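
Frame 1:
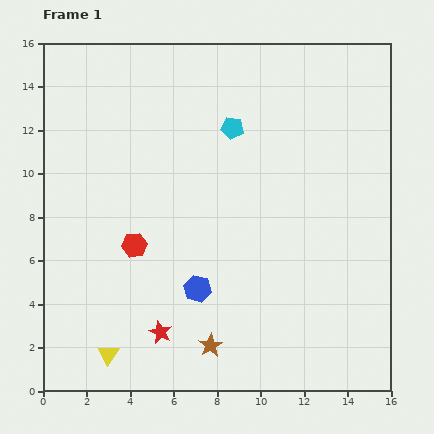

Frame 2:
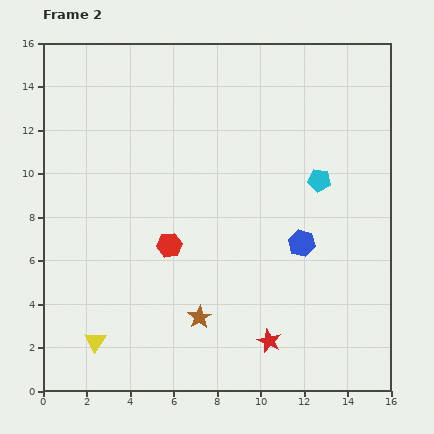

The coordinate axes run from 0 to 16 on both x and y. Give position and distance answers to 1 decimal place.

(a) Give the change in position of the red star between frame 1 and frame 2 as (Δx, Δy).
(5.0, -0.4)

The red star was at (5.4, 2.7) in frame 1 and (10.4, 2.3) in frame 2.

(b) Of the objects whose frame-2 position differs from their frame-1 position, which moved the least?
the yellow triangle

(moved 0.8)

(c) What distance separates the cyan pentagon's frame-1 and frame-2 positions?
4.7

The cyan pentagon moved from (8.7, 12.1) to (12.7, 9.7), a distance of √(4.0² + 2.4²) ≈ 4.7.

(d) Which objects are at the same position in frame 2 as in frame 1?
none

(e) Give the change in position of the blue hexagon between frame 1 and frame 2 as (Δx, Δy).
(4.8, 2.1)

The blue hexagon was at (7.1, 4.7) in frame 1 and (11.9, 6.8) in frame 2.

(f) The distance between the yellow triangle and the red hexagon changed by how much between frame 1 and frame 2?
+0.5

Distance in frame 1: 5.1. Distance in frame 2: 5.6.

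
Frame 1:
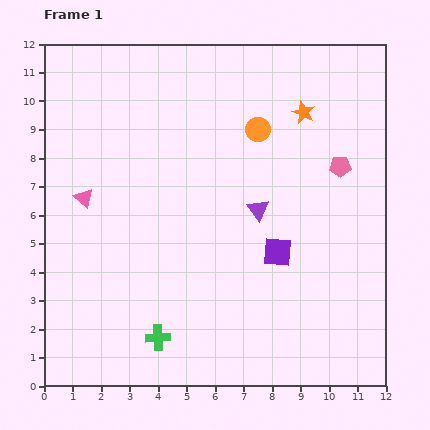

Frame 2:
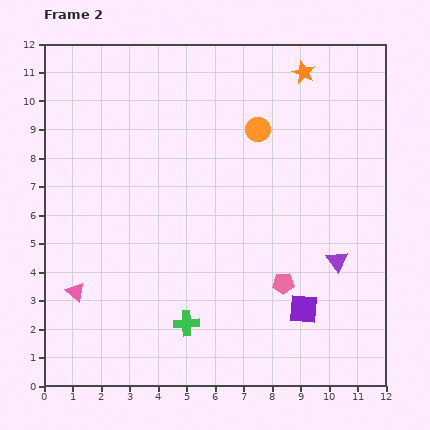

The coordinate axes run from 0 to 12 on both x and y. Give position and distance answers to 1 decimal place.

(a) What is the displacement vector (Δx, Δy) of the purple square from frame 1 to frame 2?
(0.9, -2.0)

The purple square was at (8.2, 4.7) in frame 1 and (9.1, 2.7) in frame 2.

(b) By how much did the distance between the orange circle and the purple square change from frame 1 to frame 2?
+2.1

Distance in frame 1: 4.4. Distance in frame 2: 6.5.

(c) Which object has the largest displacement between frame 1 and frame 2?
the pink pentagon

(moved 4.6; next 3.3)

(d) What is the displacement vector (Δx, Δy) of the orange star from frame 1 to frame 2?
(0.0, 1.4)

The orange star was at (9.1, 9.6) in frame 1 and (9.1, 11.0) in frame 2.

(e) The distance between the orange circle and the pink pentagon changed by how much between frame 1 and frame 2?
+2.3

Distance in frame 1: 3.2. Distance in frame 2: 5.5.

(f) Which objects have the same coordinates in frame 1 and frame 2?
the orange circle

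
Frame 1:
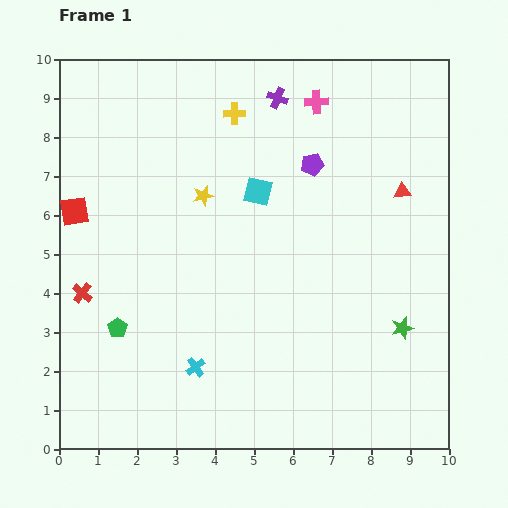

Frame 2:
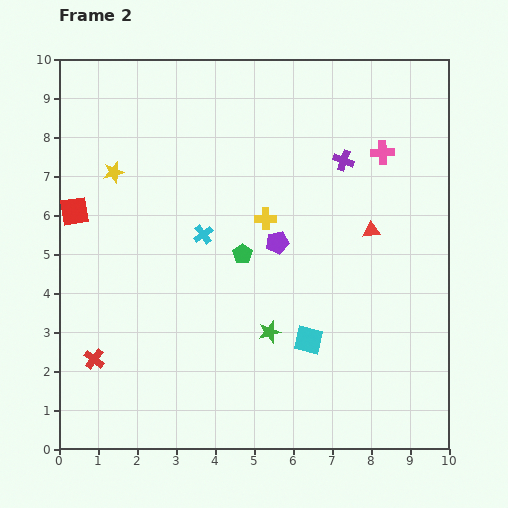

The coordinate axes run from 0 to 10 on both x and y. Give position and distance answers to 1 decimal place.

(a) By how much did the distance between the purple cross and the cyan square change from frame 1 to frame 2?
+2.2

Distance in frame 1: 2.5. Distance in frame 2: 4.7.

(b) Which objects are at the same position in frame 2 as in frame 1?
the red square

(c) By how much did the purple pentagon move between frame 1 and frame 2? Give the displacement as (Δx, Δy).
(-0.9, -2.0)

The purple pentagon was at (6.5, 7.3) in frame 1 and (5.6, 5.3) in frame 2.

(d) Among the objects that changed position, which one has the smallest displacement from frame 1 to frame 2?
the red triangle

(moved 1.3)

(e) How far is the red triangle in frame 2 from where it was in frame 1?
1.3

The red triangle moved from (8.8, 6.6) to (8.0, 5.6), a distance of √(0.8² + 1.0²) ≈ 1.3.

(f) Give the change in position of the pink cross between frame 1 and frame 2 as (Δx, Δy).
(1.7, -1.3)

The pink cross was at (6.6, 8.9) in frame 1 and (8.3, 7.6) in frame 2.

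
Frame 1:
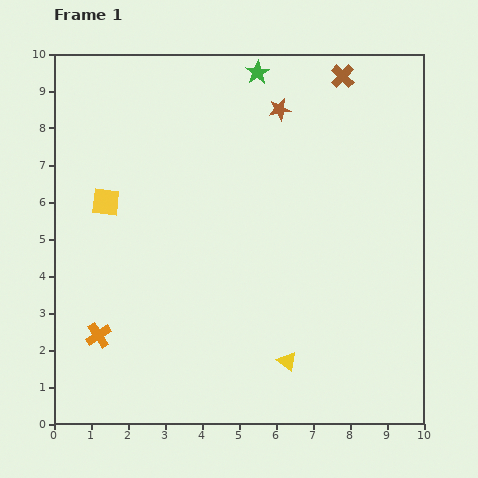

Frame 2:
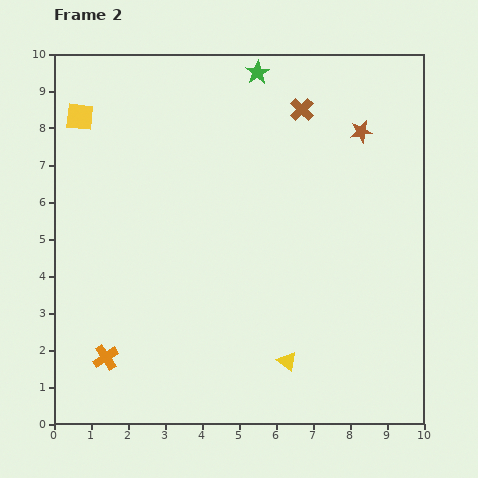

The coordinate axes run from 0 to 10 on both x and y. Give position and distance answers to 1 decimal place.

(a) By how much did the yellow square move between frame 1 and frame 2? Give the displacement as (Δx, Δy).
(-0.7, 2.3)

The yellow square was at (1.4, 6.0) in frame 1 and (0.7, 8.3) in frame 2.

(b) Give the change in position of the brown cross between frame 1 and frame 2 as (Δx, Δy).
(-1.1, -0.9)

The brown cross was at (7.8, 9.4) in frame 1 and (6.7, 8.5) in frame 2.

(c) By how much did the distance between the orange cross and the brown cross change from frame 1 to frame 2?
-1.1

Distance in frame 1: 9.6. Distance in frame 2: 8.5.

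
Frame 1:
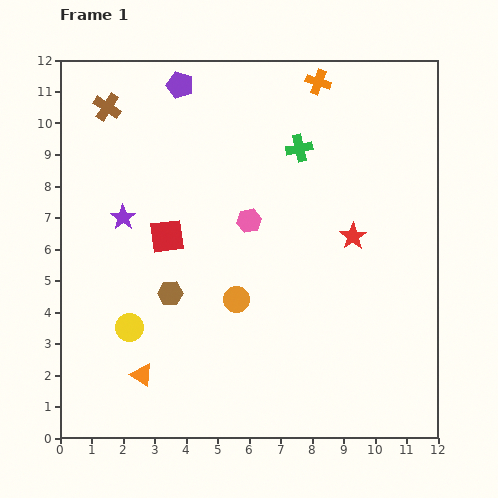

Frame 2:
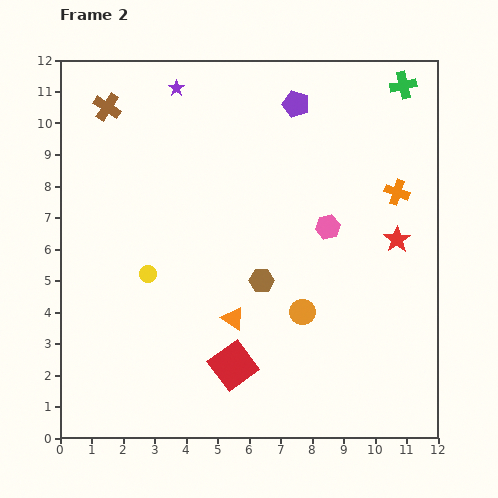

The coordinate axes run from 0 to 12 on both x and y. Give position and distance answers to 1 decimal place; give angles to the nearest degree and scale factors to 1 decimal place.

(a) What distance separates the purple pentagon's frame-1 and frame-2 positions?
3.7

The purple pentagon moved from (3.8, 11.2) to (7.5, 10.6), a distance of √(3.7² + 0.6²) ≈ 3.7.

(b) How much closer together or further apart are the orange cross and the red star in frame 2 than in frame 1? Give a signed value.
-3.5

Distance in frame 1: 5.0. Distance in frame 2: 1.5.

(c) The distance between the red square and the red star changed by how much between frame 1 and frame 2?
+0.7

Distance in frame 1: 5.9. Distance in frame 2: 6.6.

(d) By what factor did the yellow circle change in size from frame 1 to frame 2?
0.6×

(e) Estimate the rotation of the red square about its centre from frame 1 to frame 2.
30° counter-clockwise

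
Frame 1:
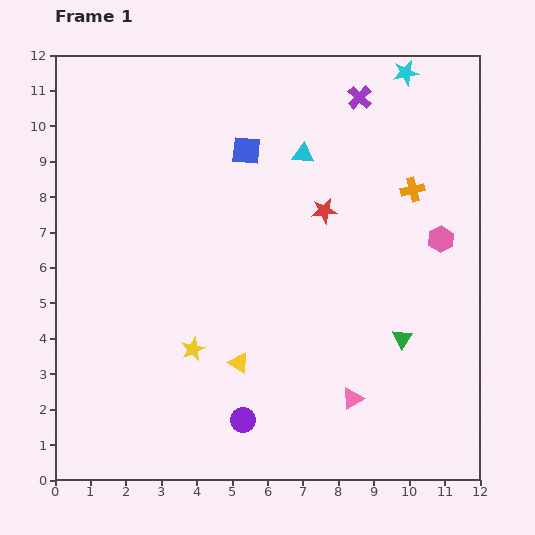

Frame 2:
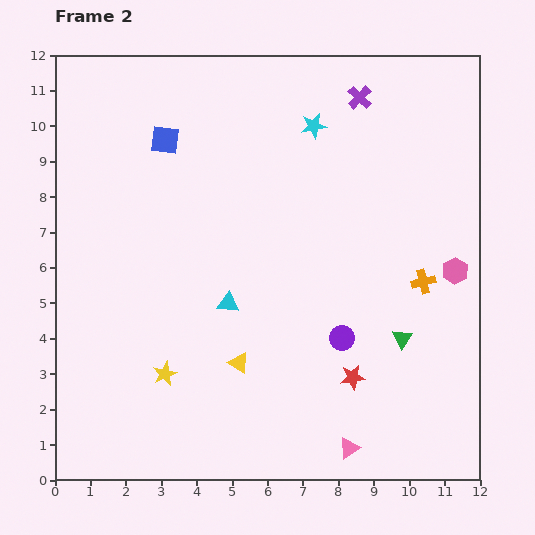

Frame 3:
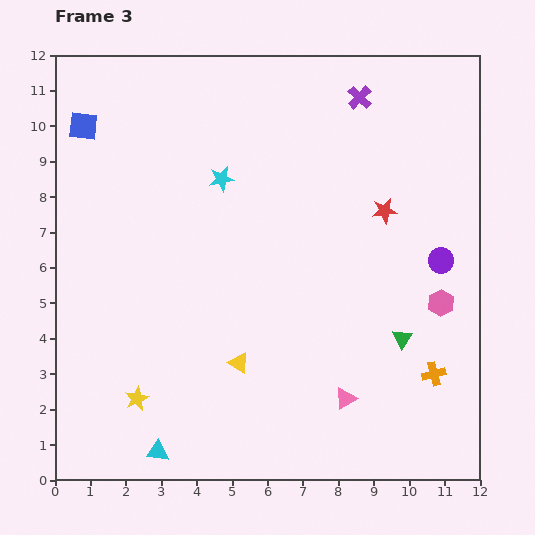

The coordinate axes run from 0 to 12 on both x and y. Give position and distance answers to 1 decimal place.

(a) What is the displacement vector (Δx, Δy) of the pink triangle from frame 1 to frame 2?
(-0.1, -1.4)

The pink triangle was at (8.4, 2.3) in frame 1 and (8.3, 0.9) in frame 2.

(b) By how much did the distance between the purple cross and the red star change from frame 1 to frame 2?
+4.5

Distance in frame 1: 3.4. Distance in frame 2: 7.9.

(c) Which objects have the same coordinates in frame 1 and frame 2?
the yellow triangle, the green triangle, the purple cross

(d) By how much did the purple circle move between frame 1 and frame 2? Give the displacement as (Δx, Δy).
(2.8, 2.3)

The purple circle was at (5.3, 1.7) in frame 1 and (8.1, 4.0) in frame 2.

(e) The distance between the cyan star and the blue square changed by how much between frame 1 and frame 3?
-0.8

Distance in frame 1: 5.0. Distance in frame 3: 4.2.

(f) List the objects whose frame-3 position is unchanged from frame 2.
the yellow triangle, the green triangle, the purple cross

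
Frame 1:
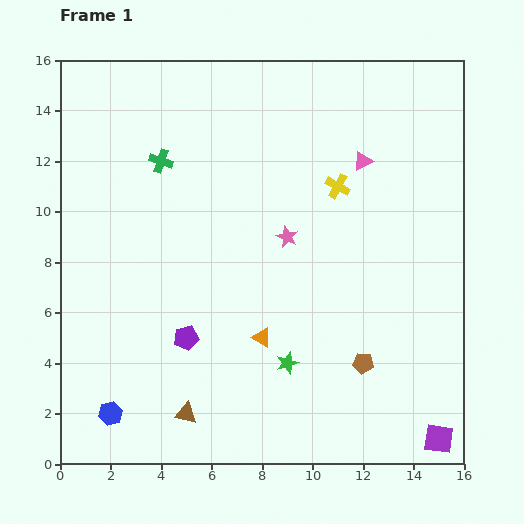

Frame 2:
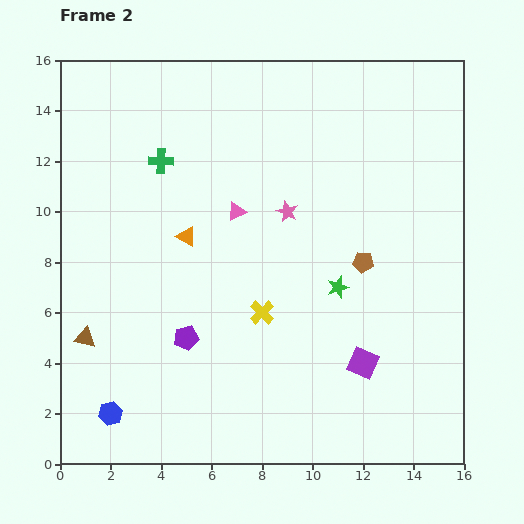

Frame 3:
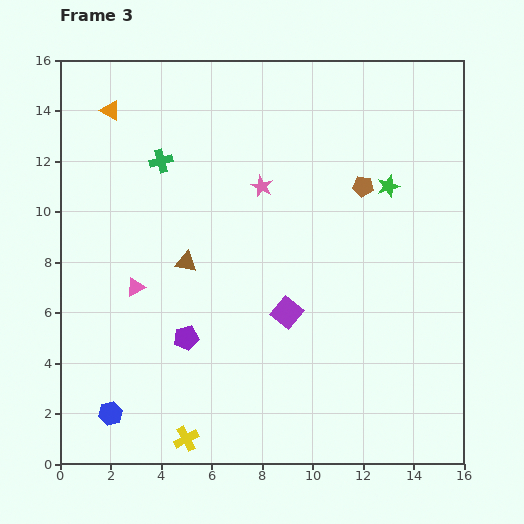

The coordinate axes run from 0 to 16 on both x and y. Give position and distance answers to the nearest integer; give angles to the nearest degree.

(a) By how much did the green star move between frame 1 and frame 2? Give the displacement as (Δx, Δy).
(2, 3)

The green star was at (9, 4) in frame 1 and (11, 7) in frame 2.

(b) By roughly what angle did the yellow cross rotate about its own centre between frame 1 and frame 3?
34° clockwise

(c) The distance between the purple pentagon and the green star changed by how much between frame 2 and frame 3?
+4

Distance in frame 2: 6. Distance in frame 3: 10.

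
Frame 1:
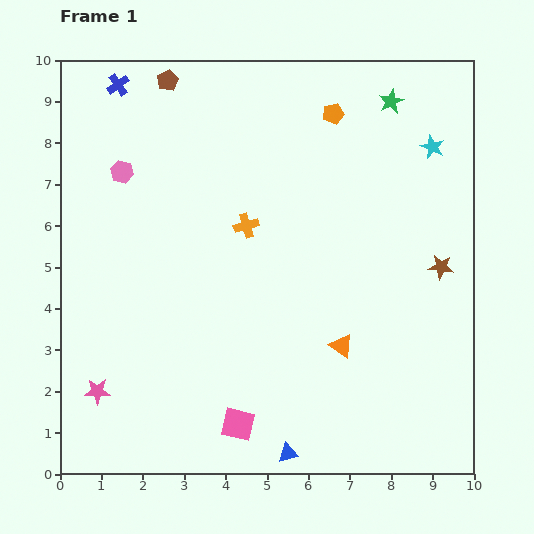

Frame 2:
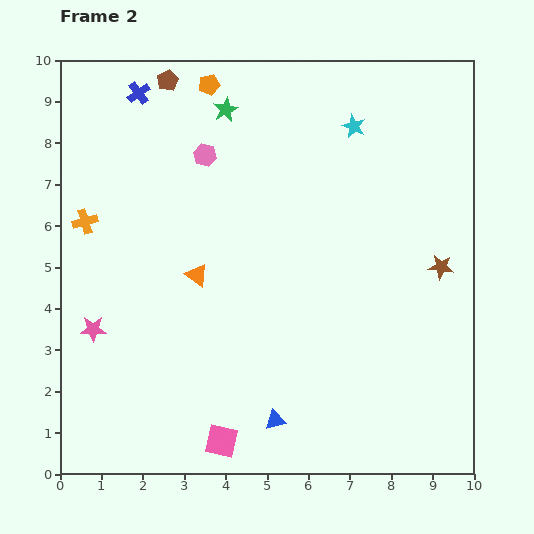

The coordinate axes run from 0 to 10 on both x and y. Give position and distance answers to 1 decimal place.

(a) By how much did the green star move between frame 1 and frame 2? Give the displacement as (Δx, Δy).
(-4.0, -0.2)

The green star was at (8.0, 9.0) in frame 1 and (4.0, 8.8) in frame 2.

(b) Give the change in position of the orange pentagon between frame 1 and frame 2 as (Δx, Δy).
(-3.0, 0.7)

The orange pentagon was at (6.6, 8.7) in frame 1 and (3.6, 9.4) in frame 2.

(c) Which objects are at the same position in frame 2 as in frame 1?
the brown star, the brown pentagon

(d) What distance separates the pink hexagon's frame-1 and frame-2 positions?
2.0

The pink hexagon moved from (1.5, 7.3) to (3.5, 7.7), a distance of √(2.0² + 0.4²) ≈ 2.0.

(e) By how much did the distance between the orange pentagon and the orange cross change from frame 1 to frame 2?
+1.1

Distance in frame 1: 3.4. Distance in frame 2: 4.5.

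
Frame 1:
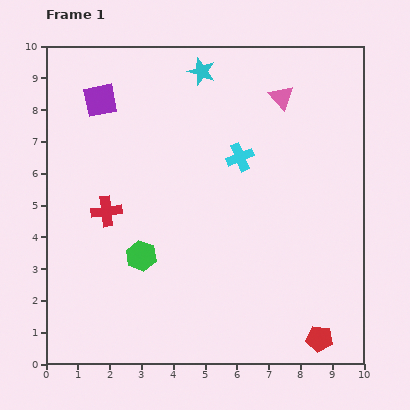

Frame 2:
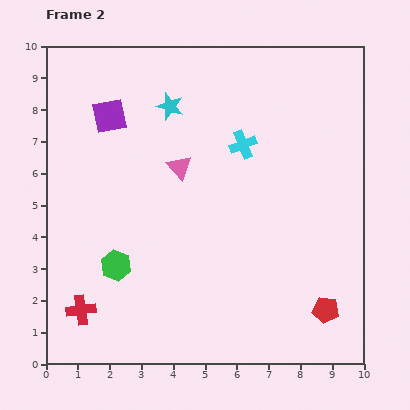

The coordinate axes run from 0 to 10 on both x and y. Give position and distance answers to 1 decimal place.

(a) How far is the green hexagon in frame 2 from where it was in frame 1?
0.9

The green hexagon moved from (3.0, 3.4) to (2.2, 3.1), a distance of √(0.8² + 0.3²) ≈ 0.9.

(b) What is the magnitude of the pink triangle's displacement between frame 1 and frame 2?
3.9

The pink triangle moved from (7.4, 8.4) to (4.2, 6.2), a distance of √(3.2² + 2.2²) ≈ 3.9.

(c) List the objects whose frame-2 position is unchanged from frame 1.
none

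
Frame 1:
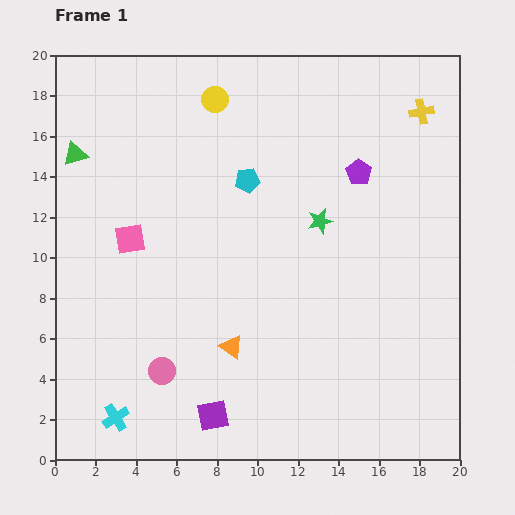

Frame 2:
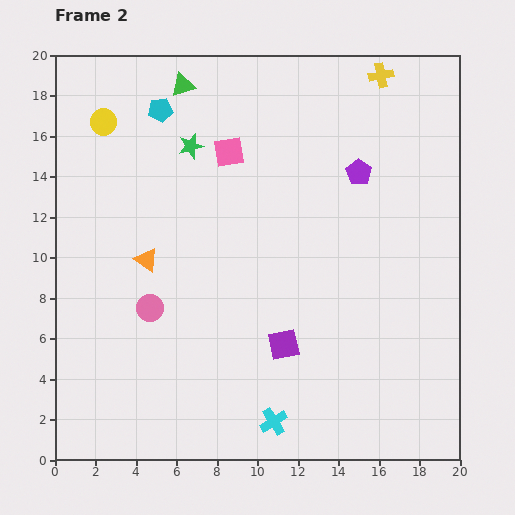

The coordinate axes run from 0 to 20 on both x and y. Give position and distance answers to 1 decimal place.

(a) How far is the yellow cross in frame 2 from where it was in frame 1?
2.7

The yellow cross moved from (18.1, 17.2) to (16.1, 19.0), a distance of √(2.0² + 1.8²) ≈ 2.7.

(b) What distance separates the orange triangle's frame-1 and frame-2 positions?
6.0

The orange triangle moved from (8.7, 5.6) to (4.5, 9.9), a distance of √(4.2² + 4.3²) ≈ 6.0.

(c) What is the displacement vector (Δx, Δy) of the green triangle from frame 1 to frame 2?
(5.3, 3.4)

The green triangle was at (1.0, 15.1) in frame 1 and (6.3, 18.5) in frame 2.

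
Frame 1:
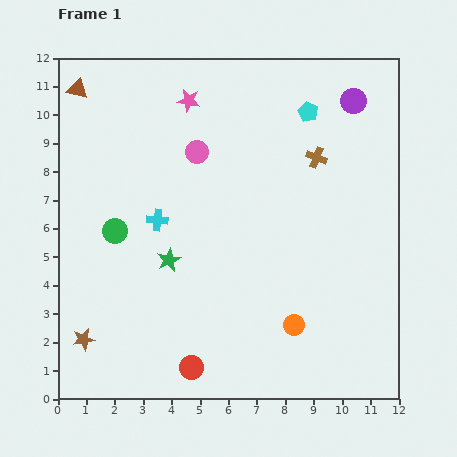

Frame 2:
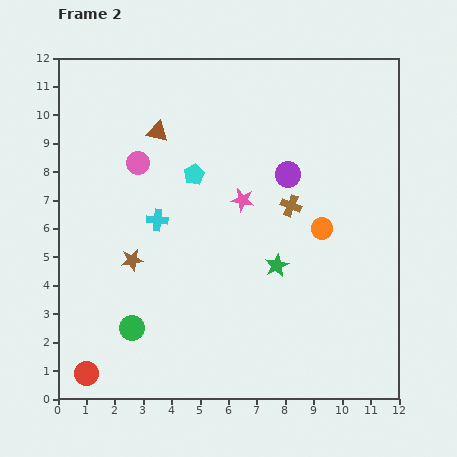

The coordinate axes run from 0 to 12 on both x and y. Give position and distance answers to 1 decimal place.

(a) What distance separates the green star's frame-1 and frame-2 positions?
3.8

The green star moved from (3.9, 4.9) to (7.7, 4.7), a distance of √(3.8² + 0.2²) ≈ 3.8.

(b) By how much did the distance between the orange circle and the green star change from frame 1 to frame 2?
-2.9

Distance in frame 1: 5.0. Distance in frame 2: 2.1.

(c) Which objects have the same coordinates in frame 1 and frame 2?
the cyan cross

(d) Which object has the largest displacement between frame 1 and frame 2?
the cyan pentagon

(moved 4.6; next 4.0)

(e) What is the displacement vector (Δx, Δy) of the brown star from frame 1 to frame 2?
(1.7, 2.8)

The brown star was at (0.9, 2.1) in frame 1 and (2.6, 4.9) in frame 2.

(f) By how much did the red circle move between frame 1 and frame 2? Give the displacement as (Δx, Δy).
(-3.7, -0.2)

The red circle was at (4.7, 1.1) in frame 1 and (1.0, 0.9) in frame 2.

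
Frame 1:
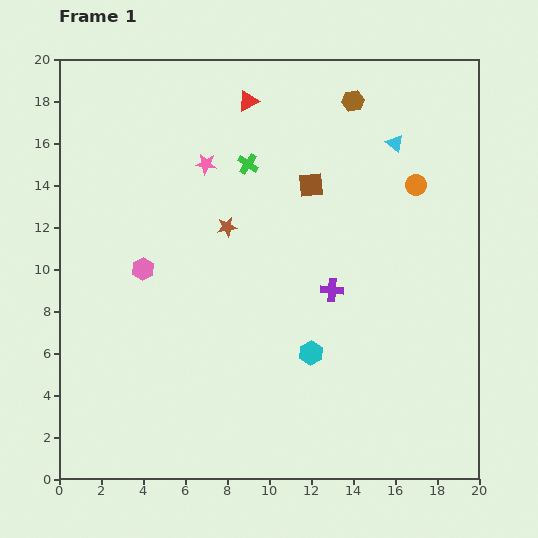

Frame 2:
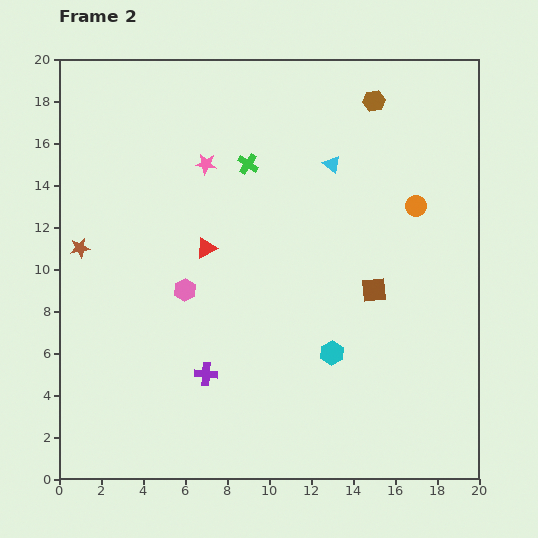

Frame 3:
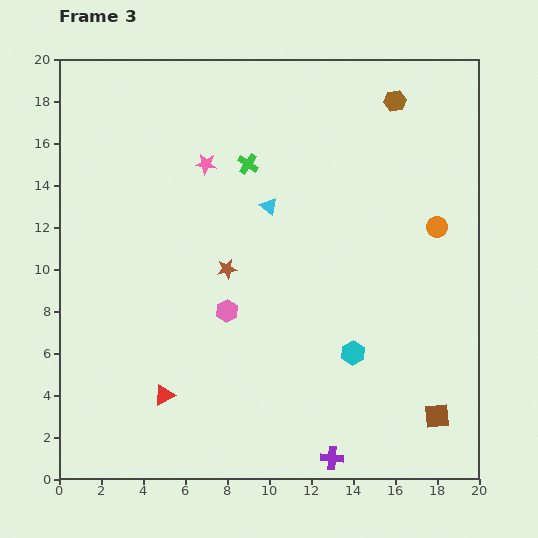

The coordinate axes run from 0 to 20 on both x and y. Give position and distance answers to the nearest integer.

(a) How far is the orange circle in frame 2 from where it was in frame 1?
1

The orange circle moved from (17, 14) to (17, 13), a distance of √(0² + 1²) ≈ 1.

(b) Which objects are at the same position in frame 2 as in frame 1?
the green cross, the pink star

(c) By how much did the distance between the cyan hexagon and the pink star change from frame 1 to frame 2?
+1

Distance in frame 1: 10. Distance in frame 2: 11.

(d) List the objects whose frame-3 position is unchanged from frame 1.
the green cross, the pink star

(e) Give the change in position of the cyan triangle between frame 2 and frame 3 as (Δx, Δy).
(-3, -2)

The cyan triangle was at (13, 15) in frame 2 and (10, 13) in frame 3.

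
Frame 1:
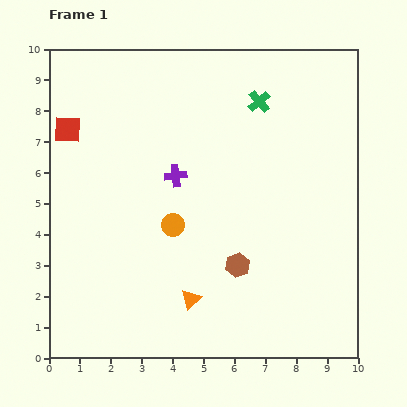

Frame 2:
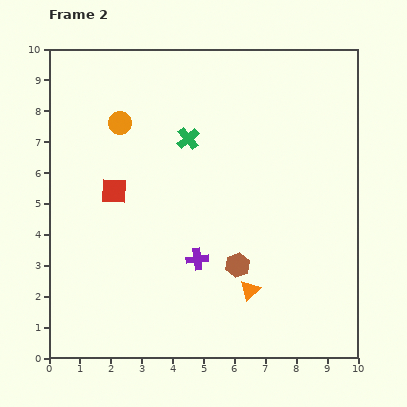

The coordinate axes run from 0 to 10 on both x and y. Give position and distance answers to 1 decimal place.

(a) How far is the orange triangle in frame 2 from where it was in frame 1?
1.9

The orange triangle moved from (4.6, 1.9) to (6.5, 2.2), a distance of √(1.9² + 0.3²) ≈ 1.9.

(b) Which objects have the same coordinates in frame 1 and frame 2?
the brown hexagon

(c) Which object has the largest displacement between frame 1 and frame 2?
the orange circle

(moved 3.7; next 2.8)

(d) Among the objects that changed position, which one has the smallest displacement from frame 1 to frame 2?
the orange triangle

(moved 1.9)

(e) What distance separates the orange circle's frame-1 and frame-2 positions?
3.7

The orange circle moved from (4.0, 4.3) to (2.3, 7.6), a distance of √(1.7² + 3.3²) ≈ 3.7.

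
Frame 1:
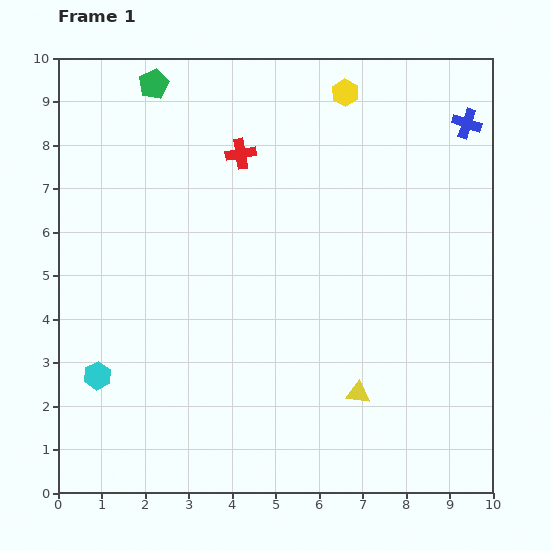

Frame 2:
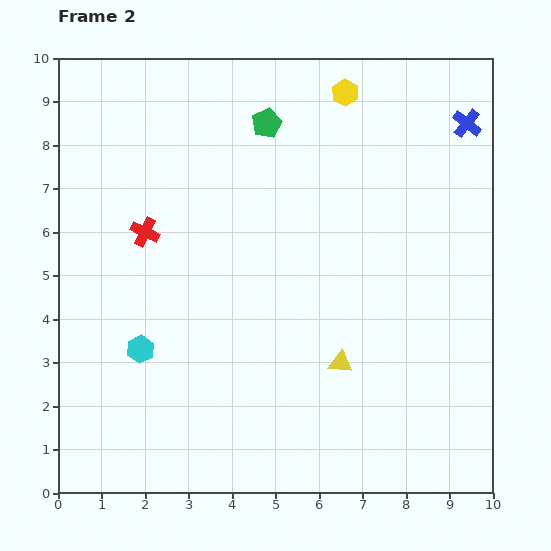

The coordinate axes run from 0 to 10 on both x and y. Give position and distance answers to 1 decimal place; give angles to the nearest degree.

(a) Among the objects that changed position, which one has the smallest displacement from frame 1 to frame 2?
the yellow triangle

(moved 0.8)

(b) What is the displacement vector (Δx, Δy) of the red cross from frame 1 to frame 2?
(-2.2, -1.8)

The red cross was at (4.2, 7.8) in frame 1 and (2.0, 6.0) in frame 2.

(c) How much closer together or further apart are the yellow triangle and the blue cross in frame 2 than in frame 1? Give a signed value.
-0.5

Distance in frame 1: 6.7. Distance in frame 2: 6.2.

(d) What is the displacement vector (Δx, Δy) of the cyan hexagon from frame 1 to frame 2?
(1.0, 0.6)

The cyan hexagon was at (0.9, 2.7) in frame 1 and (1.9, 3.3) in frame 2.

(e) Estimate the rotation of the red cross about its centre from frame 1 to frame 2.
35° clockwise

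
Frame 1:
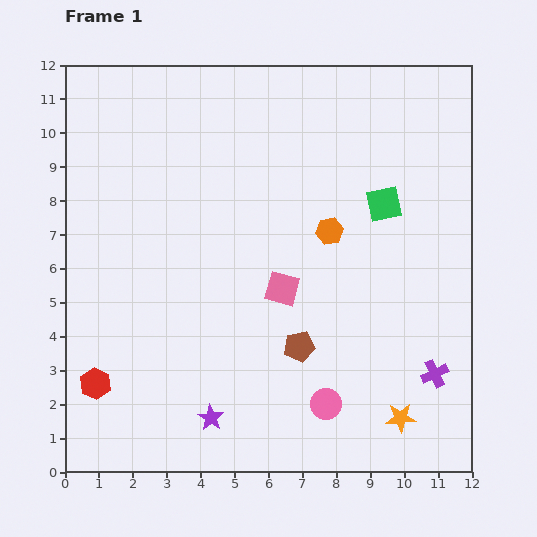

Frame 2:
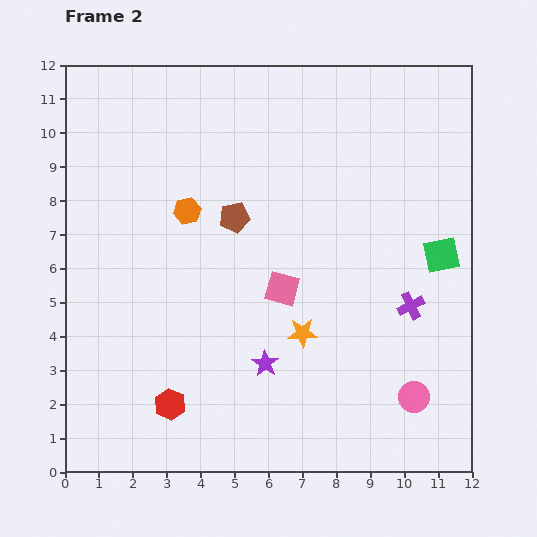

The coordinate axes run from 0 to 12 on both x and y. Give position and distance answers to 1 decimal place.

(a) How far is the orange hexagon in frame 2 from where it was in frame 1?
4.2

The orange hexagon moved from (7.8, 7.1) to (3.6, 7.7), a distance of √(4.2² + 0.6²) ≈ 4.2.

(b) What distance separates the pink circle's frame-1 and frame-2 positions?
2.6

The pink circle moved from (7.7, 2.0) to (10.3, 2.2), a distance of √(2.6² + 0.2²) ≈ 2.6.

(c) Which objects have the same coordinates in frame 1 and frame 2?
the pink square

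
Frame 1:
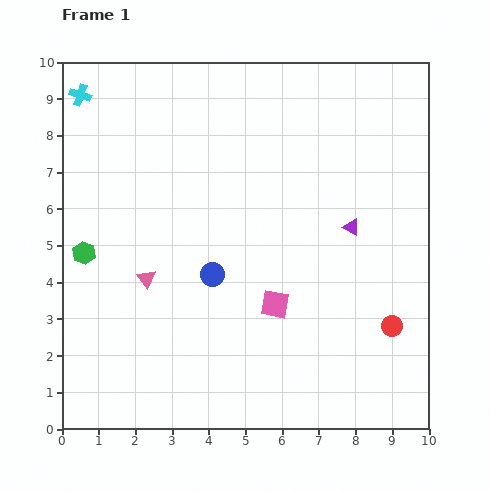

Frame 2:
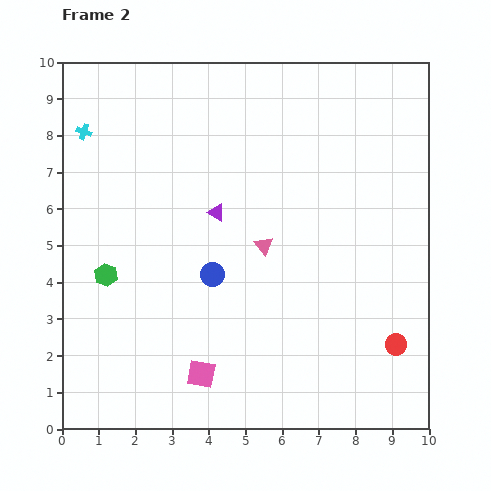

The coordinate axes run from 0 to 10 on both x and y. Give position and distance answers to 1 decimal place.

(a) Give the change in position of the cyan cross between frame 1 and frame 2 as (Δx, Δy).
(0.1, -1.0)

The cyan cross was at (0.5, 9.1) in frame 1 and (0.6, 8.1) in frame 2.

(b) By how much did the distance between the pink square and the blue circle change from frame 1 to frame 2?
+0.8

Distance in frame 1: 1.9. Distance in frame 2: 2.7.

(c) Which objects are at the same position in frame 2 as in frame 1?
the blue circle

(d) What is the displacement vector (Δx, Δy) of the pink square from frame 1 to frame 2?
(-2.0, -1.9)

The pink square was at (5.8, 3.4) in frame 1 and (3.8, 1.5) in frame 2.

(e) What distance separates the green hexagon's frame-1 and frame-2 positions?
0.8

The green hexagon moved from (0.6, 4.8) to (1.2, 4.2), a distance of √(0.6² + 0.6²) ≈ 0.8.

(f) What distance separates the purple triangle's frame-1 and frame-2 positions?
3.7

The purple triangle moved from (7.9, 5.5) to (4.2, 5.9), a distance of √(3.7² + 0.4²) ≈ 3.7.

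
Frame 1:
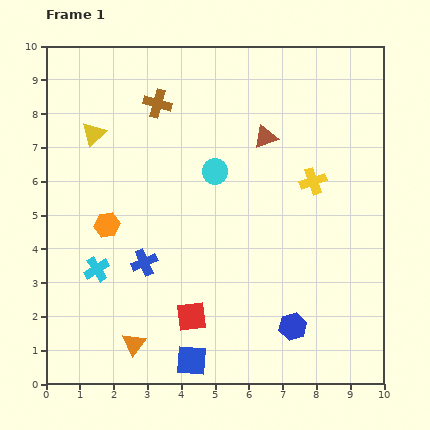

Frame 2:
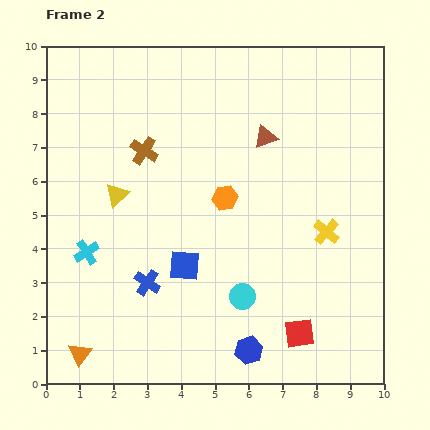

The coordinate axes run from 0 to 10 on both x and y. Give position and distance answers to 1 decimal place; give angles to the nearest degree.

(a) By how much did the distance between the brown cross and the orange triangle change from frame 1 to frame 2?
-0.8

Distance in frame 1: 7.1. Distance in frame 2: 6.3.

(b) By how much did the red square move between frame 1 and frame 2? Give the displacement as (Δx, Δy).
(3.2, -0.5)

The red square was at (4.3, 2.0) in frame 1 and (7.5, 1.5) in frame 2.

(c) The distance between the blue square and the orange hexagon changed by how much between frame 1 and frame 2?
-2.4

Distance in frame 1: 4.7. Distance in frame 2: 2.3.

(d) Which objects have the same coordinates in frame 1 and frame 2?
the brown triangle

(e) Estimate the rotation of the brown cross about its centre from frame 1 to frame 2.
16° clockwise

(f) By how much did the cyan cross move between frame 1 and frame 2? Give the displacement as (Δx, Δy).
(-0.3, 0.5)

The cyan cross was at (1.5, 3.4) in frame 1 and (1.2, 3.9) in frame 2.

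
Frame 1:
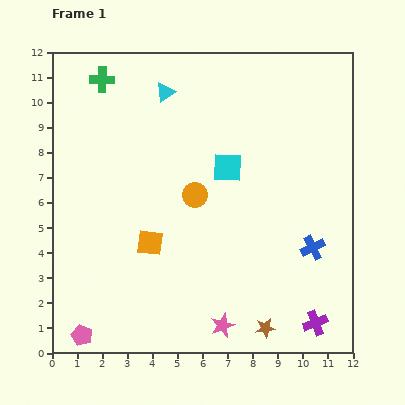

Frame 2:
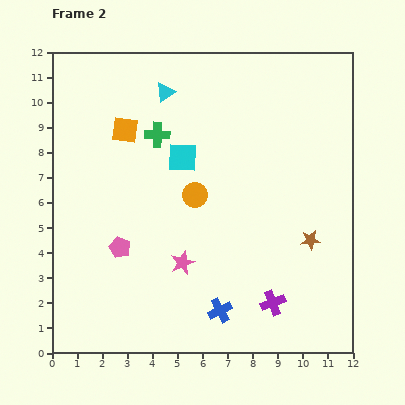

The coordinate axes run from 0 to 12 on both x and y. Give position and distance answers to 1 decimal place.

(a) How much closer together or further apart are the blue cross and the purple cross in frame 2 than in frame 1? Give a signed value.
-0.9

Distance in frame 1: 3.0. Distance in frame 2: 2.1.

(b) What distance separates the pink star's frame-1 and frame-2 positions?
3.0

The pink star moved from (6.8, 1.1) to (5.2, 3.6), a distance of √(1.6² + 2.5²) ≈ 3.0.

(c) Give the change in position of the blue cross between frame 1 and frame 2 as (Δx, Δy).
(-3.7, -2.5)

The blue cross was at (10.4, 4.2) in frame 1 and (6.7, 1.7) in frame 2.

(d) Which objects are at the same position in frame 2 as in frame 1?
the cyan triangle, the orange circle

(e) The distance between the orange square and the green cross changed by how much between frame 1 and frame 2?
-5.5

Distance in frame 1: 6.8. Distance in frame 2: 1.3.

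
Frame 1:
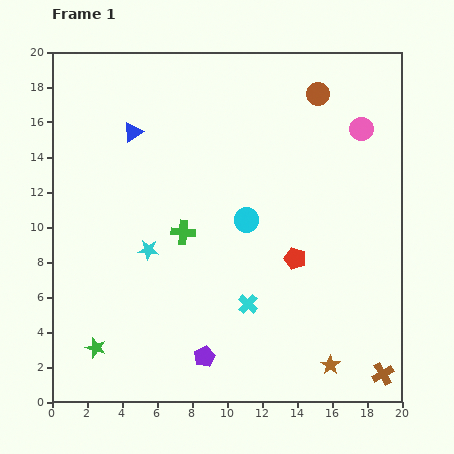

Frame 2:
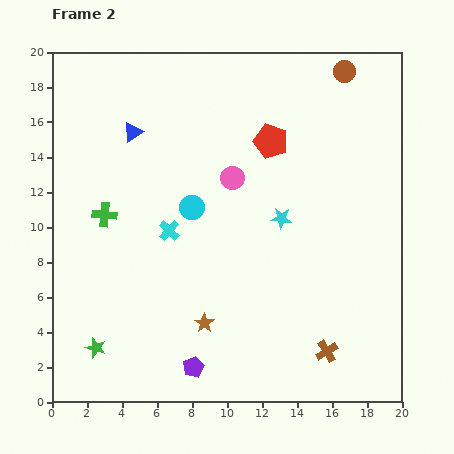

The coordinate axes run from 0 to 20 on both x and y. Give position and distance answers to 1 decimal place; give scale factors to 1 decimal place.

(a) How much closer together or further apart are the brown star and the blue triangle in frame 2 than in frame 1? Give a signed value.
-5.9

Distance in frame 1: 17.5. Distance in frame 2: 11.6.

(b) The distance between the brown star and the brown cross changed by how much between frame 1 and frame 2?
+4.2

Distance in frame 1: 3.0. Distance in frame 2: 7.2.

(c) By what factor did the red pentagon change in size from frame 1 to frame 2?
1.6×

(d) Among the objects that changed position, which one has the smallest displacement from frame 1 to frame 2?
the purple pentagon

(moved 0.8)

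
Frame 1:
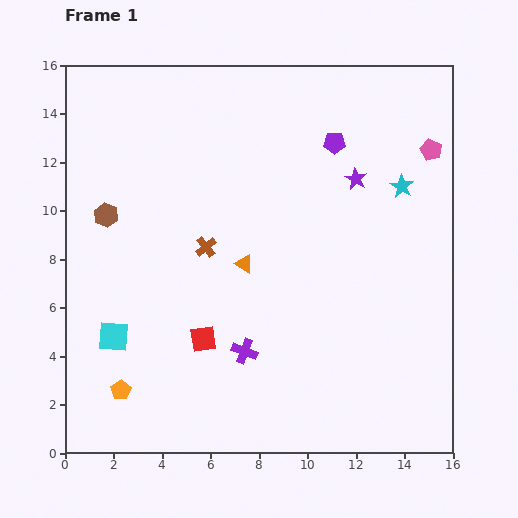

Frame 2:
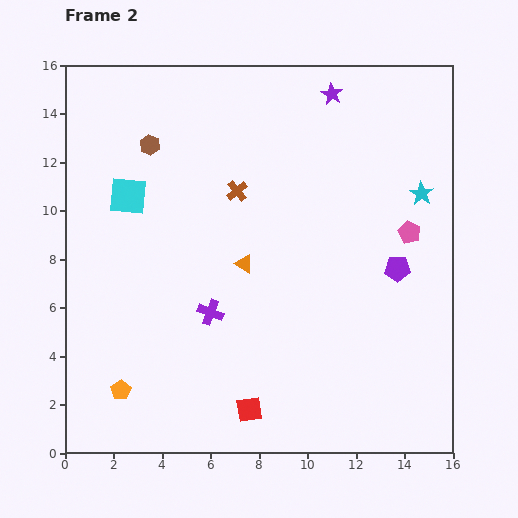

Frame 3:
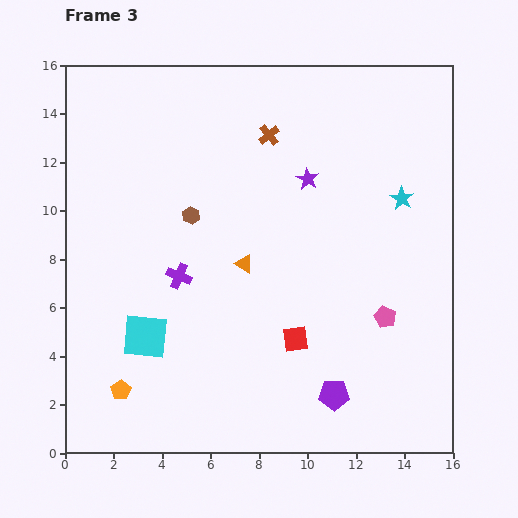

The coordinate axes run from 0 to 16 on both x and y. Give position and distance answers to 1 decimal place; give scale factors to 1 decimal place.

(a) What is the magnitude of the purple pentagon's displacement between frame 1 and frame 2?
5.8

The purple pentagon moved from (11.1, 12.8) to (13.7, 7.6), a distance of √(2.6² + 5.2²) ≈ 5.8.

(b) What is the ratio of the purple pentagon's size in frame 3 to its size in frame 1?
1.4×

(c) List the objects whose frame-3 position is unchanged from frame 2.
the orange triangle, the orange pentagon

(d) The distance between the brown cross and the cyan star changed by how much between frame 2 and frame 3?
-1.5

Distance in frame 2: 7.6. Distance in frame 3: 6.1.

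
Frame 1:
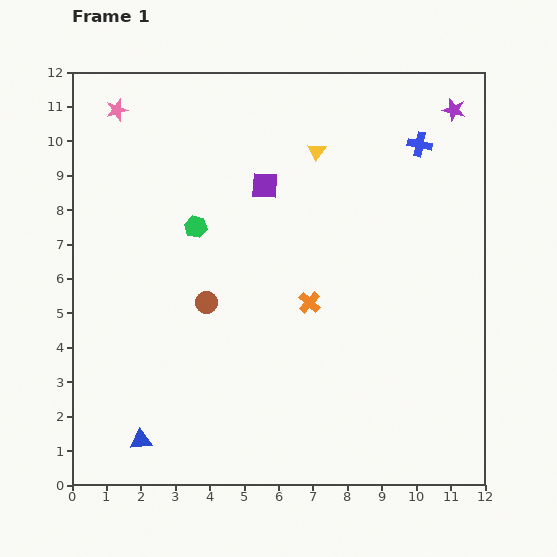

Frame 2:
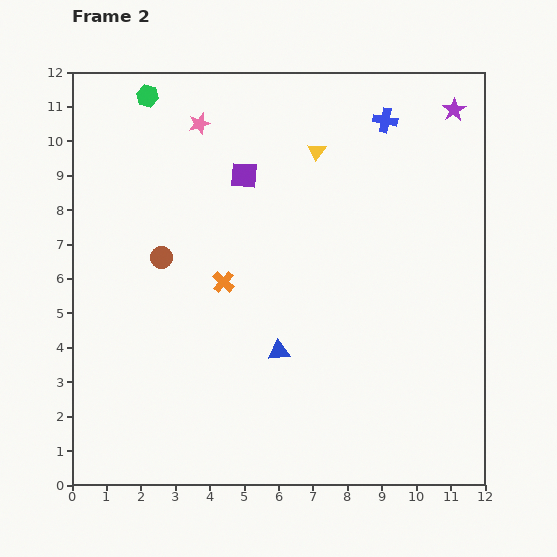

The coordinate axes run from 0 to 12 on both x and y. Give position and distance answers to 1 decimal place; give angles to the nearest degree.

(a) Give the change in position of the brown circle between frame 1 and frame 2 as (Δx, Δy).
(-1.3, 1.3)

The brown circle was at (3.9, 5.3) in frame 1 and (2.6, 6.6) in frame 2.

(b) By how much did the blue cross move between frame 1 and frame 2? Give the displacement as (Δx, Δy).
(-1.0, 0.7)

The blue cross was at (10.1, 9.9) in frame 1 and (9.1, 10.6) in frame 2.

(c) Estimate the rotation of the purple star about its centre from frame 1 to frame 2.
27° clockwise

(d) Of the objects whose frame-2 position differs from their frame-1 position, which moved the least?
the purple square

(moved 0.7)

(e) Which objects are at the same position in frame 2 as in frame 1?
the yellow triangle, the purple star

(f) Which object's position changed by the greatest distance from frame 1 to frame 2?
the blue triangle

(moved 4.8; next 4.0)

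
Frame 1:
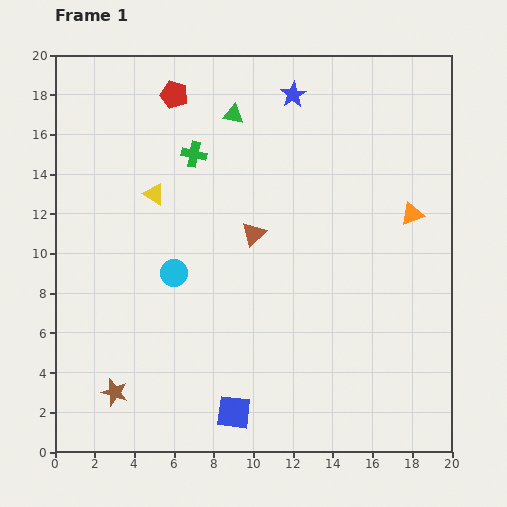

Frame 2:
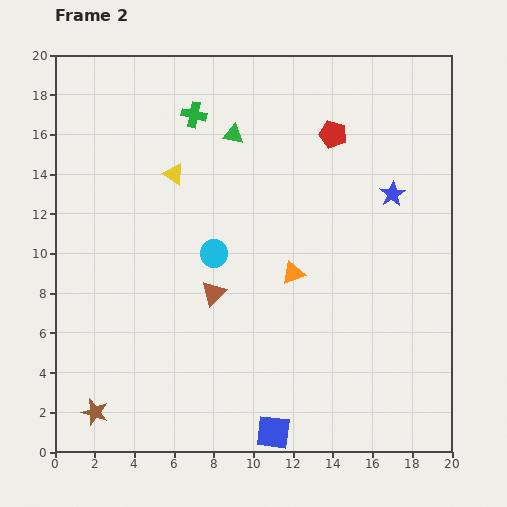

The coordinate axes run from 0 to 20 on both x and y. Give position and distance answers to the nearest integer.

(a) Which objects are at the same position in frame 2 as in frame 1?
none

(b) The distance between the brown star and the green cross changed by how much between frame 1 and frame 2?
+3

Distance in frame 1: 13. Distance in frame 2: 16.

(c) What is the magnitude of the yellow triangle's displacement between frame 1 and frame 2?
1

The yellow triangle moved from (5, 13) to (6, 14), a distance of √(1² + 1²) ≈ 1.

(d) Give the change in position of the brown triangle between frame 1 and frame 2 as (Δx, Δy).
(-2, -3)

The brown triangle was at (10, 11) in frame 1 and (8, 8) in frame 2.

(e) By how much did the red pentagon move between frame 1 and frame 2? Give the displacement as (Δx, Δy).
(8, -2)

The red pentagon was at (6, 18) in frame 1 and (14, 16) in frame 2.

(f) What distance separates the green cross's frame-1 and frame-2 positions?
2

The green cross moved from (7, 15) to (7, 17), a distance of √(0² + 2²) ≈ 2.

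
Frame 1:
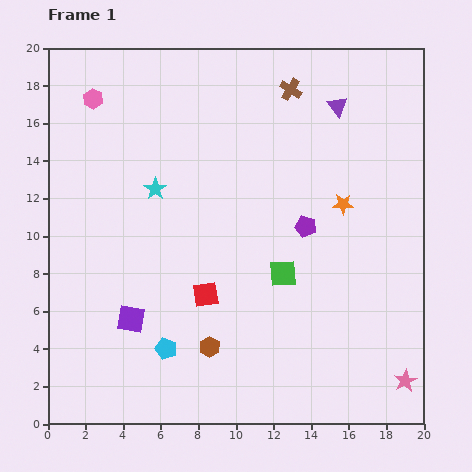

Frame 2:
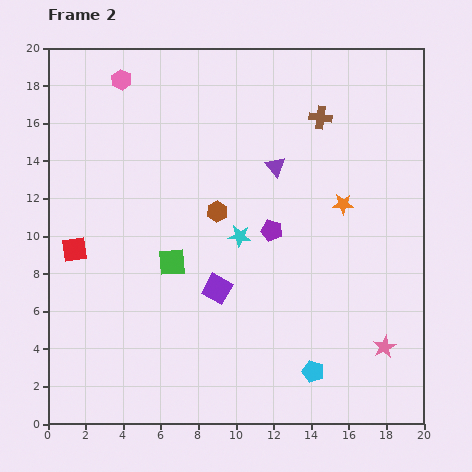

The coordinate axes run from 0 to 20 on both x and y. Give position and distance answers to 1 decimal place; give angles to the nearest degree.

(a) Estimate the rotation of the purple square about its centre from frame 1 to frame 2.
20° clockwise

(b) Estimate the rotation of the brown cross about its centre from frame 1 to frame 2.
23° counter-clockwise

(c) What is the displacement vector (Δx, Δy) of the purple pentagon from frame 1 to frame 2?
(-1.8, -0.2)

The purple pentagon was at (13.7, 10.5) in frame 1 and (11.9, 10.3) in frame 2.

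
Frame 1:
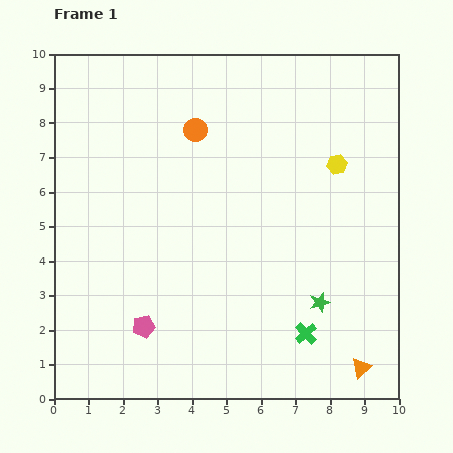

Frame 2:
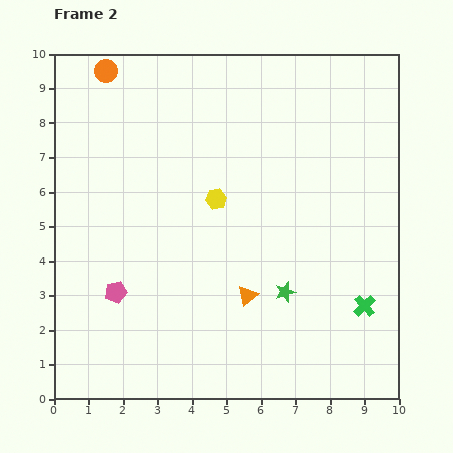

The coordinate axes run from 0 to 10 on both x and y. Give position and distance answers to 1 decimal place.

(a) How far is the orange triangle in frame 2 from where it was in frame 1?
3.9

The orange triangle moved from (8.9, 0.9) to (5.6, 3.0), a distance of √(3.3² + 2.1²) ≈ 3.9.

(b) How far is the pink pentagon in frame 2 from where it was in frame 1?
1.3

The pink pentagon moved from (2.6, 2.1) to (1.8, 3.1), a distance of √(0.8² + 1.0²) ≈ 1.3.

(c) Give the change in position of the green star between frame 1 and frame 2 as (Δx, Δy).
(-1.0, 0.3)

The green star was at (7.7, 2.8) in frame 1 and (6.7, 3.1) in frame 2.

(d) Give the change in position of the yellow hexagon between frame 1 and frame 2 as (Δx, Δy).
(-3.5, -1.0)

The yellow hexagon was at (8.2, 6.8) in frame 1 and (4.7, 5.8) in frame 2.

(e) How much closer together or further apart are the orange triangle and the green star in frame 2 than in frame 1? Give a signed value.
-1.1

Distance in frame 1: 2.2. Distance in frame 2: 1.1.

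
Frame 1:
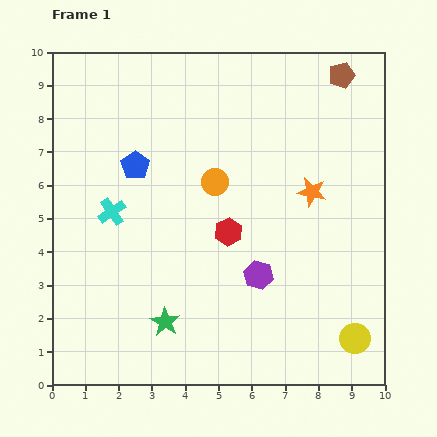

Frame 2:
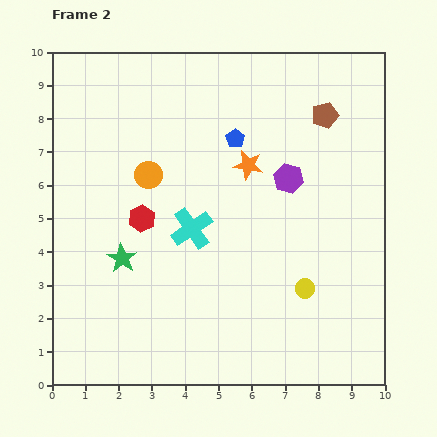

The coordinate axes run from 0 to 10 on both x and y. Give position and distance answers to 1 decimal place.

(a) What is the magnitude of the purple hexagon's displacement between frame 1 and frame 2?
3.0

The purple hexagon moved from (6.2, 3.3) to (7.1, 6.2), a distance of √(0.9² + 2.9²) ≈ 3.0.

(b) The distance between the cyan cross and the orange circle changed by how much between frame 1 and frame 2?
-1.1

Distance in frame 1: 3.2. Distance in frame 2: 2.1.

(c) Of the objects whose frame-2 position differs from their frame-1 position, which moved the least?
the brown pentagon

(moved 1.3)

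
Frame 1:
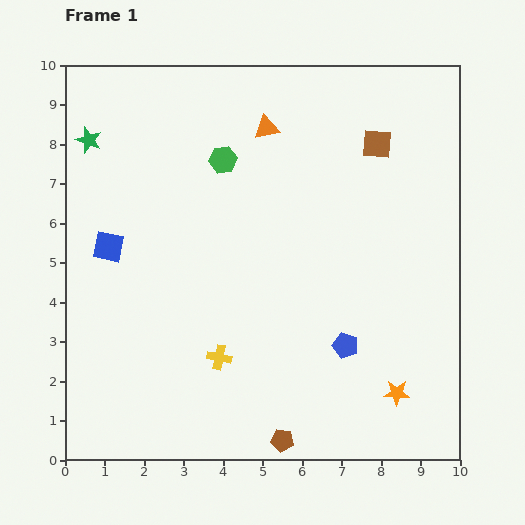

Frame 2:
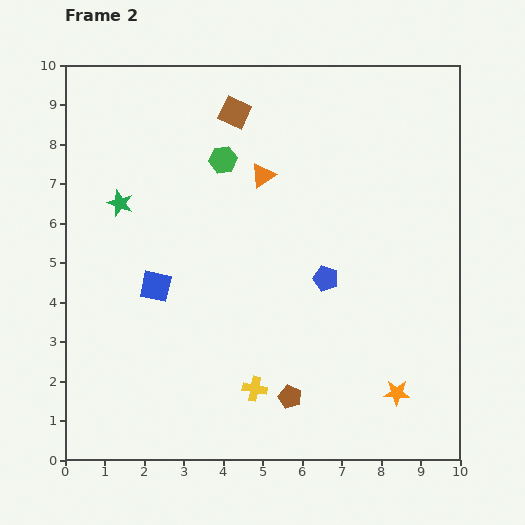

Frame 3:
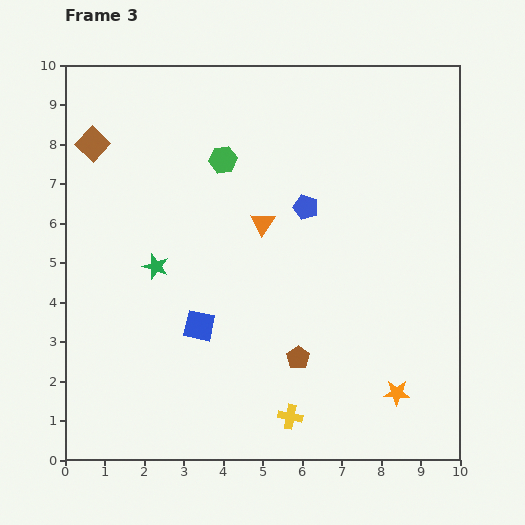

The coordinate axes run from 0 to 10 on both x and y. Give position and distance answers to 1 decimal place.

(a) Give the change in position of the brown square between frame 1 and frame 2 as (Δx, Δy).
(-3.6, 0.8)

The brown square was at (7.9, 8.0) in frame 1 and (4.3, 8.8) in frame 2.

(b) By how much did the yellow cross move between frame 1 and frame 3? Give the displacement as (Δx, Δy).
(1.8, -1.5)

The yellow cross was at (3.9, 2.6) in frame 1 and (5.7, 1.1) in frame 3.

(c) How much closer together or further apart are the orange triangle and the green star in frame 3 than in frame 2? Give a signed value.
-0.8

Distance in frame 2: 3.7. Distance in frame 3: 2.9.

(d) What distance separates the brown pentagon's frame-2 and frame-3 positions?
1.0

The brown pentagon moved from (5.7, 1.6) to (5.9, 2.6), a distance of √(0.2² + 1.0²) ≈ 1.0.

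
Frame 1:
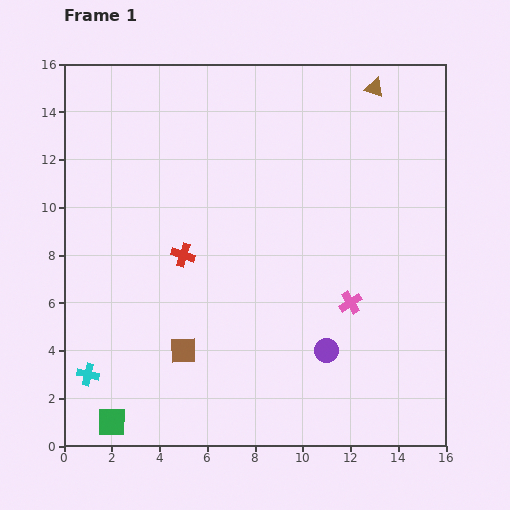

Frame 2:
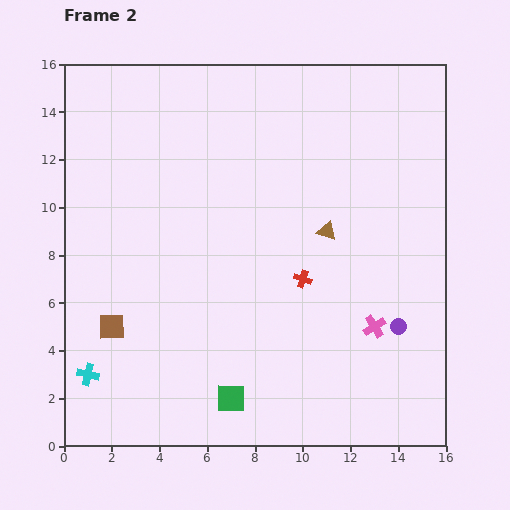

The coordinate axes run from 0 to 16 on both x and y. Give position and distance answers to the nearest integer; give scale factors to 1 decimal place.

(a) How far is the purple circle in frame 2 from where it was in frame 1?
3

The purple circle moved from (11, 4) to (14, 5), a distance of √(3² + 1²) ≈ 3.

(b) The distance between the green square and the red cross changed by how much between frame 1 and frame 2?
-2

Distance in frame 1: 8. Distance in frame 2: 6.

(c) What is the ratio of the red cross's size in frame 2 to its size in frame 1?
0.7×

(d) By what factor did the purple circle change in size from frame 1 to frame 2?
0.6×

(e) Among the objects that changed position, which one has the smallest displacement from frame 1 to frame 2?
the pink cross

(moved 1)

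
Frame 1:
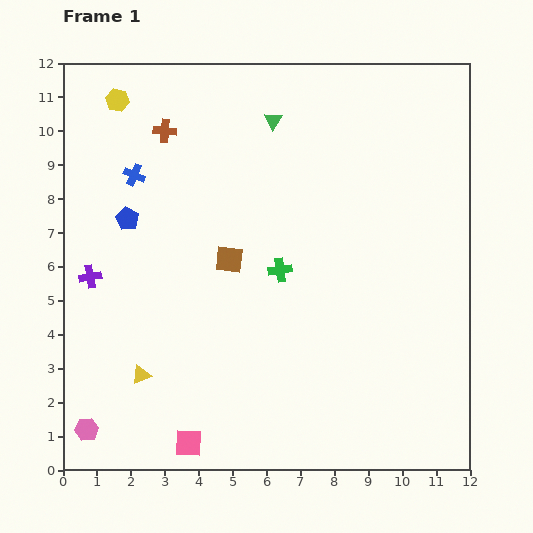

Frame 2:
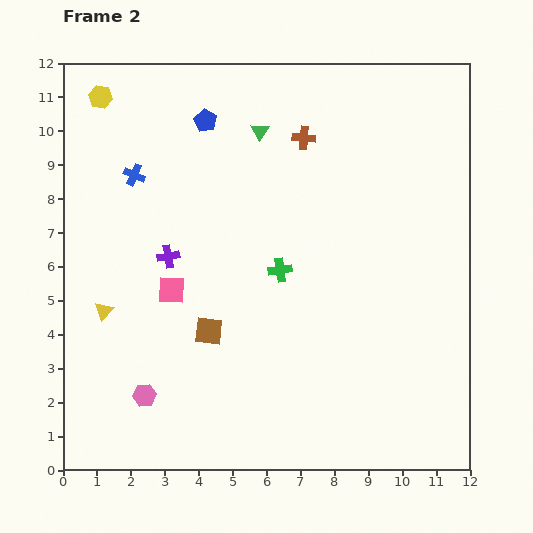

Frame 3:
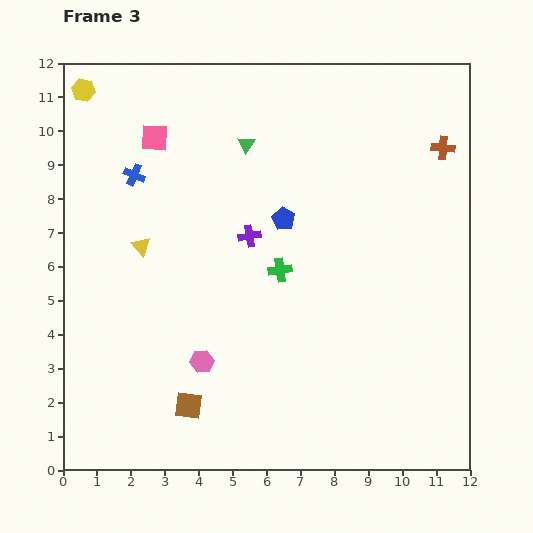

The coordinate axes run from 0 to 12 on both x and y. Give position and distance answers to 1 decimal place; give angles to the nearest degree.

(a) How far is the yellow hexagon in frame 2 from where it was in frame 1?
0.5

The yellow hexagon moved from (1.6, 10.9) to (1.1, 11.0), a distance of √(0.5² + 0.1²) ≈ 0.5.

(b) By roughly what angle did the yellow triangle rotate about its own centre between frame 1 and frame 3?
50° counter-clockwise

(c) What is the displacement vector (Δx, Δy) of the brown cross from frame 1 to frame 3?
(8.2, -0.5)

The brown cross was at (3.0, 10.0) in frame 1 and (11.2, 9.5) in frame 3.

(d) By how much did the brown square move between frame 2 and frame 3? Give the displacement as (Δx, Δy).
(-0.6, -2.2)

The brown square was at (4.3, 4.1) in frame 2 and (3.7, 1.9) in frame 3.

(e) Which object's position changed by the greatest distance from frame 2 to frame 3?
the pink square

(moved 4.5; next 4.1)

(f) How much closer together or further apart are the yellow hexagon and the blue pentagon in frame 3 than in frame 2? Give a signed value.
+3.8

Distance in frame 2: 3.2. Distance in frame 3: 7.0.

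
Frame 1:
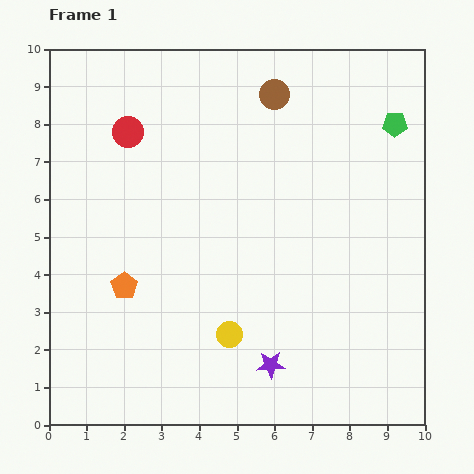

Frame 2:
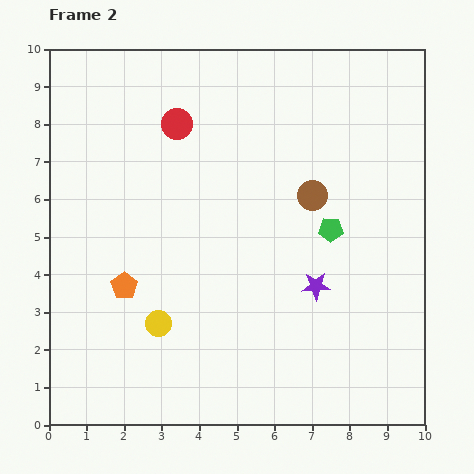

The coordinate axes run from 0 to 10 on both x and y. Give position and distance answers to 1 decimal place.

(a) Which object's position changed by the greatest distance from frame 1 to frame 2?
the green pentagon

(moved 3.3; next 2.9)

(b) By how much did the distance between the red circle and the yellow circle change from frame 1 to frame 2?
-0.7

Distance in frame 1: 6.0. Distance in frame 2: 5.3.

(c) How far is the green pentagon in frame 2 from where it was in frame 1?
3.3

The green pentagon moved from (9.2, 8.0) to (7.5, 5.2), a distance of √(1.7² + 2.8²) ≈ 3.3.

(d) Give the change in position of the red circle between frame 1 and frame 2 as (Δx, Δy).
(1.3, 0.2)

The red circle was at (2.1, 7.8) in frame 1 and (3.4, 8.0) in frame 2.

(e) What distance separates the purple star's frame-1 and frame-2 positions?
2.4

The purple star moved from (5.9, 1.6) to (7.1, 3.7), a distance of √(1.2² + 2.1²) ≈ 2.4.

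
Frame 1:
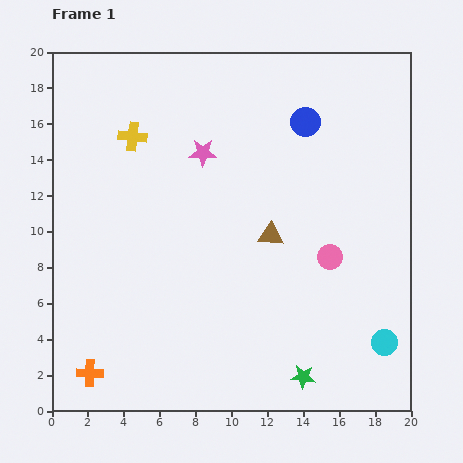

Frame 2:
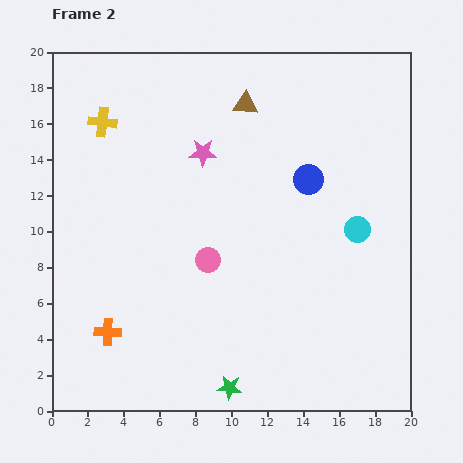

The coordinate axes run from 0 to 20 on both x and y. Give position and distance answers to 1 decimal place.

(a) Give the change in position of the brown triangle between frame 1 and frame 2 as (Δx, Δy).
(-1.4, 7.3)

The brown triangle was at (12.2, 9.8) in frame 1 and (10.8, 17.1) in frame 2.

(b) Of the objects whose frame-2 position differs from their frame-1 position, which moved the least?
the yellow cross

(moved 1.9)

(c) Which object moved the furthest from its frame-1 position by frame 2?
the brown triangle

(moved 7.4; next 6.8)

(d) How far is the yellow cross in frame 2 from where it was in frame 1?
1.9

The yellow cross moved from (4.5, 15.3) to (2.8, 16.1), a distance of √(1.7² + 0.8²) ≈ 1.9.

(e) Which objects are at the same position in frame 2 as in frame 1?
the pink star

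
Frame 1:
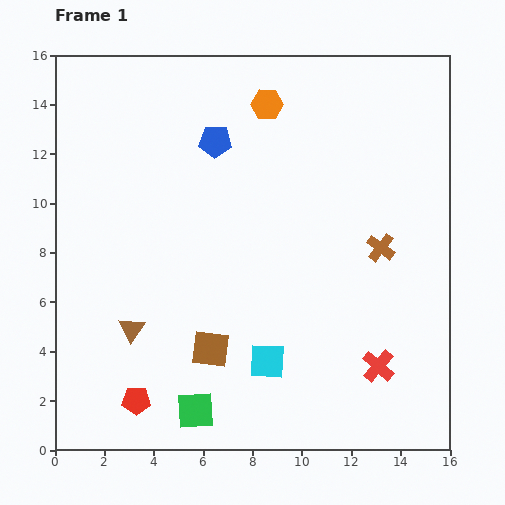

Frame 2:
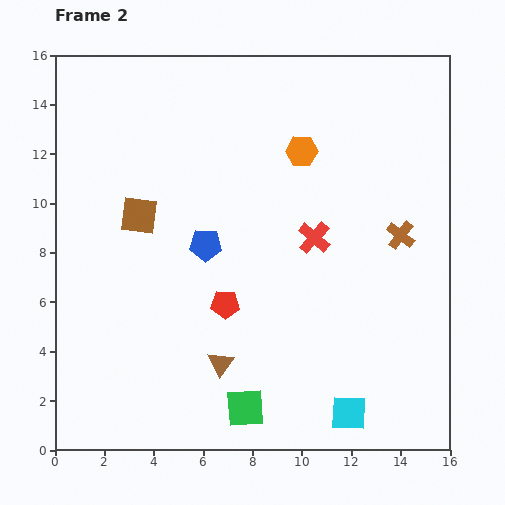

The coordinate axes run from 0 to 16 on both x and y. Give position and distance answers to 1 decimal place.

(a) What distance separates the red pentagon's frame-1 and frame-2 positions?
5.3

The red pentagon moved from (3.3, 2.0) to (6.9, 5.9), a distance of √(3.6² + 3.9²) ≈ 5.3.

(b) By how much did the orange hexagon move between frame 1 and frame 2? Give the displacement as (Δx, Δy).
(1.4, -1.9)

The orange hexagon was at (8.6, 14.0) in frame 1 and (10.0, 12.1) in frame 2.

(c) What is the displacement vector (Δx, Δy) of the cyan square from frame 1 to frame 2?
(3.3, -2.1)

The cyan square was at (8.6, 3.6) in frame 1 and (11.9, 1.5) in frame 2.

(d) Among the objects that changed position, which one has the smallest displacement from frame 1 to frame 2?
the brown cross

(moved 0.9)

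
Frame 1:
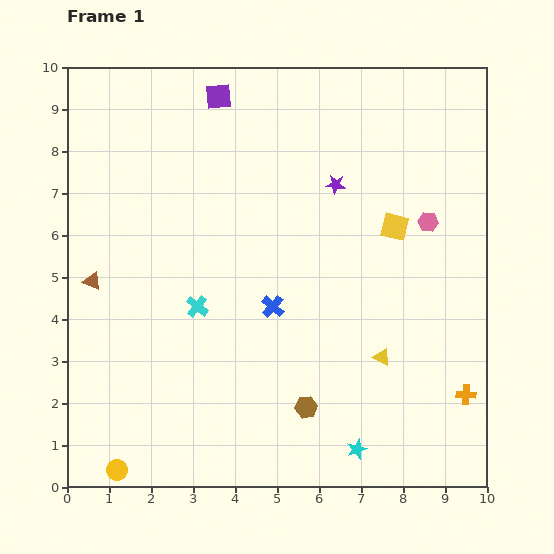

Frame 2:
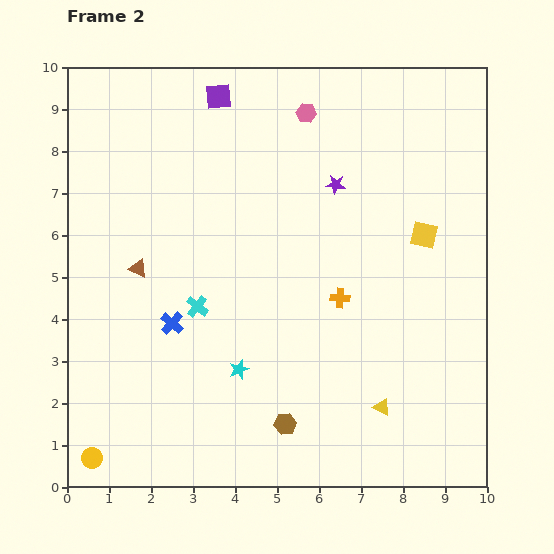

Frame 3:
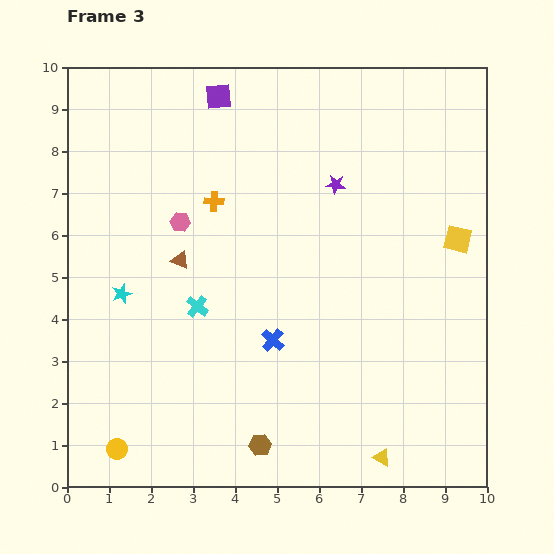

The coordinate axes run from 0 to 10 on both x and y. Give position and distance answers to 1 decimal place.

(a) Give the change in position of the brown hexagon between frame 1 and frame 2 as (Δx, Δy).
(-0.5, -0.4)

The brown hexagon was at (5.7, 1.9) in frame 1 and (5.2, 1.5) in frame 2.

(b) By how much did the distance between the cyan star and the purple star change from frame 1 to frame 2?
-1.3

Distance in frame 1: 6.3. Distance in frame 2: 5.0.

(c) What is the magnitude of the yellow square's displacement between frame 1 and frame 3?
1.5

The yellow square moved from (7.8, 6.2) to (9.3, 5.9), a distance of √(1.5² + 0.3²) ≈ 1.5.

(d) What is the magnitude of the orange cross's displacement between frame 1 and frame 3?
7.6

The orange cross moved from (9.5, 2.2) to (3.5, 6.8), a distance of √(6.0² + 4.6²) ≈ 7.6.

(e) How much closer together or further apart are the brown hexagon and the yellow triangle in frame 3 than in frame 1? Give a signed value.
+0.7

Distance in frame 1: 2.2. Distance in frame 3: 2.9.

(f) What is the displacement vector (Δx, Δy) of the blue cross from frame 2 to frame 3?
(2.4, -0.4)

The blue cross was at (2.5, 3.9) in frame 2 and (4.9, 3.5) in frame 3.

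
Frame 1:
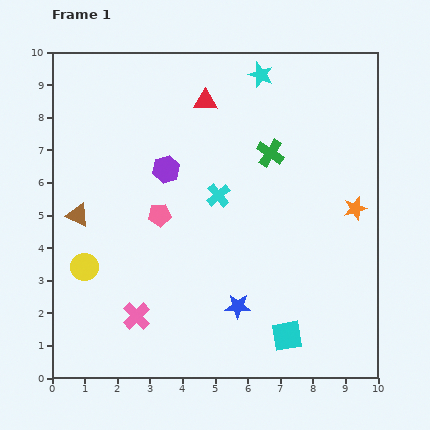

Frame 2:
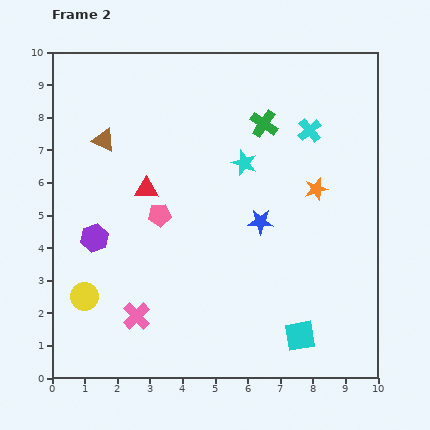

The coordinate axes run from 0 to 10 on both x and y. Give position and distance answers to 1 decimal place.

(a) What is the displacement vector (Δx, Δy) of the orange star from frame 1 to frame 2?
(-1.2, 0.6)

The orange star was at (9.3, 5.2) in frame 1 and (8.1, 5.8) in frame 2.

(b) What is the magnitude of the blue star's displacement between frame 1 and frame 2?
2.7

The blue star moved from (5.7, 2.2) to (6.4, 4.8), a distance of √(0.7² + 2.6²) ≈ 2.7.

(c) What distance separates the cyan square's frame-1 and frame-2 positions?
0.4

The cyan square moved from (7.2, 1.3) to (7.6, 1.3), a distance of √(0.4² + 0.0²) ≈ 0.4.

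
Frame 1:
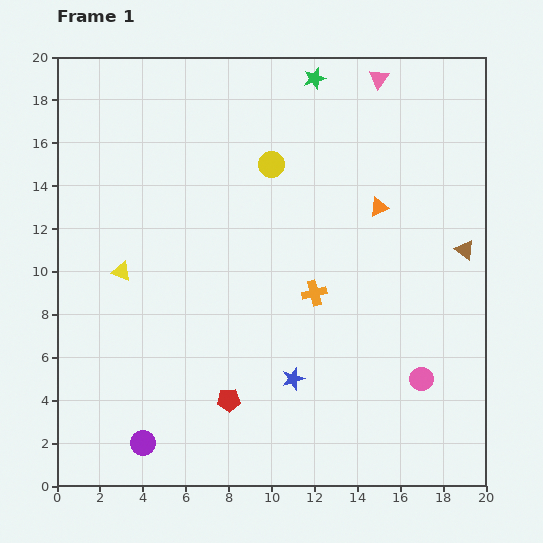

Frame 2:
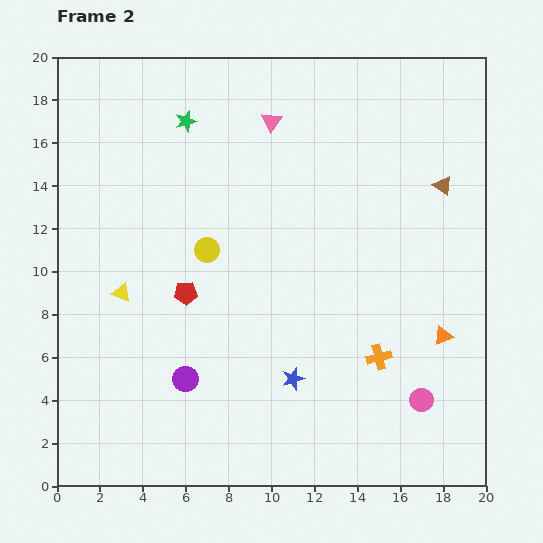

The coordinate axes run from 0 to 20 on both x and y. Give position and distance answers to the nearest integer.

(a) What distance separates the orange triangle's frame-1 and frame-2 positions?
7

The orange triangle moved from (15, 13) to (18, 7), a distance of √(3² + 6²) ≈ 7.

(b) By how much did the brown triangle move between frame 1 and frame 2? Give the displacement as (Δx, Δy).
(-1, 3)

The brown triangle was at (19, 11) in frame 1 and (18, 14) in frame 2.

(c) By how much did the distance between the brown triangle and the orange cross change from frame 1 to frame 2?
+2

Distance in frame 1: 7. Distance in frame 2: 9.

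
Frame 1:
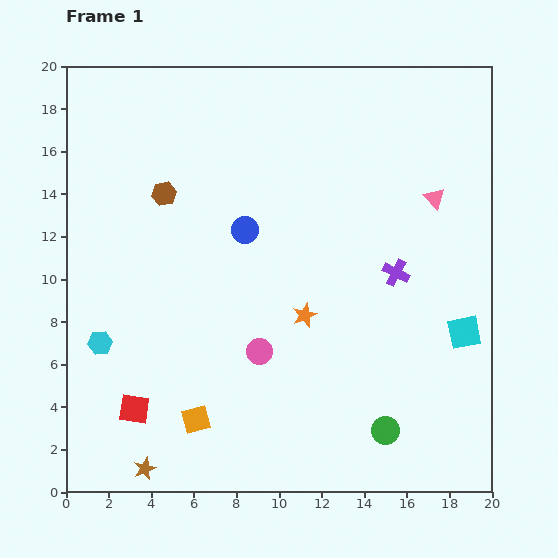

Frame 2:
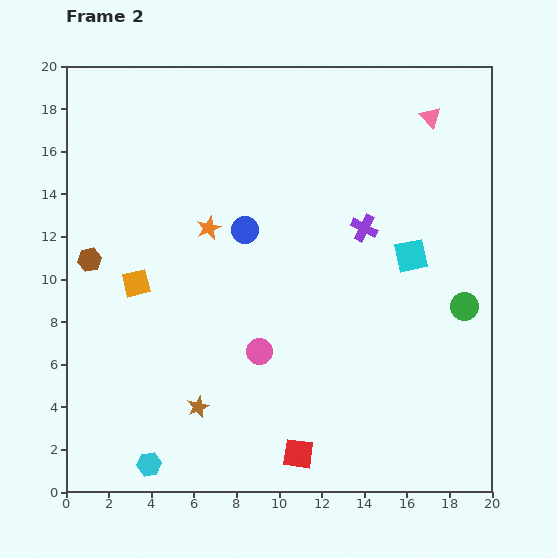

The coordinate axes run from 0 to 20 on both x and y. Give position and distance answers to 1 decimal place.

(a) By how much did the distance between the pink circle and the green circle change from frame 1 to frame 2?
+2.8

Distance in frame 1: 7.0. Distance in frame 2: 9.8.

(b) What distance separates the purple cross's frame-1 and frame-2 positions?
2.6

The purple cross moved from (15.5, 10.3) to (14.0, 12.4), a distance of √(1.5² + 2.1²) ≈ 2.6.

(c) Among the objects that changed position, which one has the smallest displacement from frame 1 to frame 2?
the purple cross

(moved 2.6)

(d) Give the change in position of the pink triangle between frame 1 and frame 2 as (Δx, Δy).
(-0.2, 3.8)

The pink triangle was at (17.3, 13.8) in frame 1 and (17.1, 17.6) in frame 2.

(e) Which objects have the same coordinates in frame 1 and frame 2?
the pink circle, the blue circle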